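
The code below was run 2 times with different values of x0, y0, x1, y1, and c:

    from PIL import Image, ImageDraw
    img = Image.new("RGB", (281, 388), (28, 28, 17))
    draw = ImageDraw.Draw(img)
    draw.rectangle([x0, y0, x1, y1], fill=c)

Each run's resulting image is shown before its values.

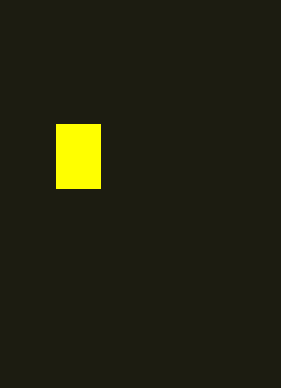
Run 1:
x0 = 56; y0 = 124; x1 = 100; y1 = 188; c = 'yellow'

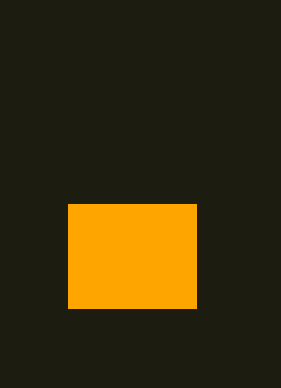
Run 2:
x0 = 68; y0 = 204; x1 = 196; y1 = 308; c = 'orange'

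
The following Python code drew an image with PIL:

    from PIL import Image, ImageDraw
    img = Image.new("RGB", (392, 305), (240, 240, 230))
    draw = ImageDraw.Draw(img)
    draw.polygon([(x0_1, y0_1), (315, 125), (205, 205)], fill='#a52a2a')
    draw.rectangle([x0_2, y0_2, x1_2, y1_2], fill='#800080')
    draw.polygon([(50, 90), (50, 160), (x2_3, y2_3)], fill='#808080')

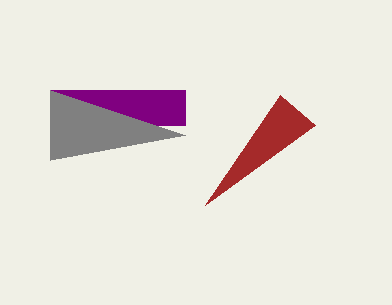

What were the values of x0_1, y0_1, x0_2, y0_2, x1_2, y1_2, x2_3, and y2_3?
x0_1 = 280
y0_1 = 95
x0_2 = 50
y0_2 = 90
x1_2 = 185
y1_2 = 125
x2_3 = 185
y2_3 = 135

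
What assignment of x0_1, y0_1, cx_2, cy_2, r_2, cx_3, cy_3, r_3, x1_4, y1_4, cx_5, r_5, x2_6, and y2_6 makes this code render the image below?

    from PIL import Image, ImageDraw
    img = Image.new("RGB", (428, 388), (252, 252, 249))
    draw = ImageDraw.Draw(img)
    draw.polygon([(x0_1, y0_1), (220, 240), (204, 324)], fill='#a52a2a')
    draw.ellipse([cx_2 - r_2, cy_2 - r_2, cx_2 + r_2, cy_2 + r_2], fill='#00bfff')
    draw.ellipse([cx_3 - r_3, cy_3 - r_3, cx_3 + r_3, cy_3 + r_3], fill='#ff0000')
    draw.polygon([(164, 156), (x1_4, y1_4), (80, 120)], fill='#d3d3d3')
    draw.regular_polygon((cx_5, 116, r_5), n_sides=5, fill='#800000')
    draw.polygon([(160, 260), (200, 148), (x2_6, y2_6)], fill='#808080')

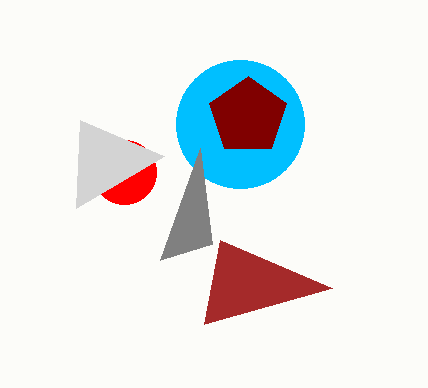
x0_1 = 332
y0_1 = 288
cx_2 = 240
cy_2 = 124
r_2 = 64
cx_3 = 124
cy_3 = 172
r_3 = 32
x1_4 = 76
y1_4 = 208
cx_5 = 248
r_5 = 40
x2_6 = 212
y2_6 = 244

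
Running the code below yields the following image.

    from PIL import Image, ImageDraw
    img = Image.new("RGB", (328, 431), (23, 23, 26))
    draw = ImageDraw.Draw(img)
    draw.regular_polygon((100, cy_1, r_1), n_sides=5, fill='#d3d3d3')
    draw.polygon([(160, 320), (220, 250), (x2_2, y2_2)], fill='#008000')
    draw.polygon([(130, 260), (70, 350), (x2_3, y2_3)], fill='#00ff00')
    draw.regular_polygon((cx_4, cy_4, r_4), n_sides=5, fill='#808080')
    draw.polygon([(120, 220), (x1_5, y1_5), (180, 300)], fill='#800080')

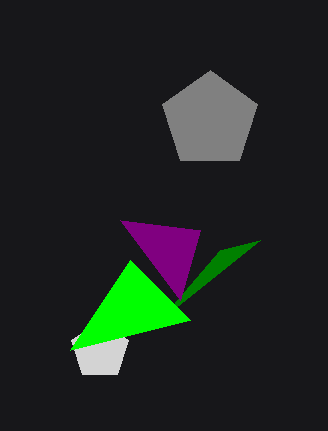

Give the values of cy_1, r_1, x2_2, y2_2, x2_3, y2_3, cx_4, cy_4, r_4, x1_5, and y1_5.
cy_1 = 350
r_1 = 30
x2_2 = 260
y2_2 = 240
x2_3 = 190
y2_3 = 320
cx_4 = 210
cy_4 = 120
r_4 = 50
x1_5 = 200
y1_5 = 230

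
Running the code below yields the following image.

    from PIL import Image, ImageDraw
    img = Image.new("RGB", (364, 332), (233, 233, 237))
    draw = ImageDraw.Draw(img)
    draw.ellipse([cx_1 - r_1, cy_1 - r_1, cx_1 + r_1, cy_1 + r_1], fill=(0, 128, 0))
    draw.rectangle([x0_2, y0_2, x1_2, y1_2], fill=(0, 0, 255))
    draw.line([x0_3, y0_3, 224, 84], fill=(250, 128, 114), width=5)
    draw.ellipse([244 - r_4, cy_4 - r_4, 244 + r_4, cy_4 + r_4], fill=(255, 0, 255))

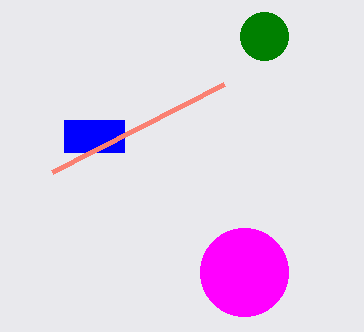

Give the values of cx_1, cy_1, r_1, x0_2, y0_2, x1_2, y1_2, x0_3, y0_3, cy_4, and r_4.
cx_1 = 264
cy_1 = 36
r_1 = 24
x0_2 = 64
y0_2 = 120
x1_2 = 124
y1_2 = 152
x0_3 = 52
y0_3 = 172
cy_4 = 272
r_4 = 44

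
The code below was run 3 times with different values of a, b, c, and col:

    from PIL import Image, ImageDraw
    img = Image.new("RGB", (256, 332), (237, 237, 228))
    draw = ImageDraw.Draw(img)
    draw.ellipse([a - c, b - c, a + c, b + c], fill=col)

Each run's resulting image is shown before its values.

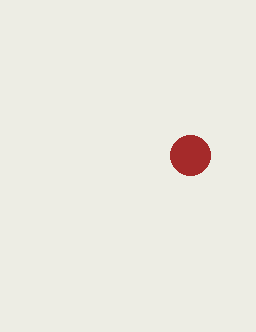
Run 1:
a = 190; b = 155; c = 20; col = 'brown'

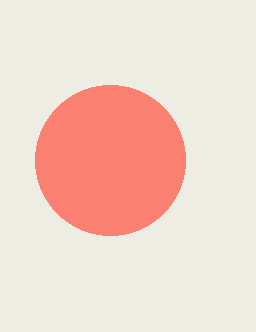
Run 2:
a = 110, b = 160, c = 75, col = 'salmon'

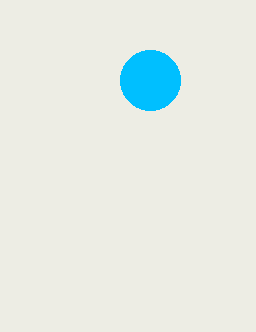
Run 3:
a = 150; b = 80; c = 30; col = 'deepskyblue'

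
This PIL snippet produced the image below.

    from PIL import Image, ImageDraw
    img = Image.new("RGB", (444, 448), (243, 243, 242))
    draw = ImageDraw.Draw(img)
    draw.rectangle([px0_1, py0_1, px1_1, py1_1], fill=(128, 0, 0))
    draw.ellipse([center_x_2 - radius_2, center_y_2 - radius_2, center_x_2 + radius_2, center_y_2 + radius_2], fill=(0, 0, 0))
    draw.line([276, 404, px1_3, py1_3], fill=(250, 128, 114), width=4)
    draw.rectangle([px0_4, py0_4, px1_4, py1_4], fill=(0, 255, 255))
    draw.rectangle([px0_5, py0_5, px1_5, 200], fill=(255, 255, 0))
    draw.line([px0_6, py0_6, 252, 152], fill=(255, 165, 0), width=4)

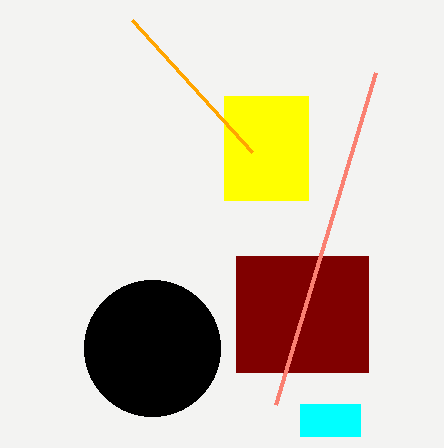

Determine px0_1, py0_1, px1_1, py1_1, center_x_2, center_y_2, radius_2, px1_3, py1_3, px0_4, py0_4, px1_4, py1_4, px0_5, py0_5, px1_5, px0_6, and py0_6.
px0_1 = 236; py0_1 = 256; px1_1 = 368; py1_1 = 372; center_x_2 = 152; center_y_2 = 348; radius_2 = 68; px1_3 = 376; py1_3 = 72; px0_4 = 300; py0_4 = 404; px1_4 = 360; py1_4 = 436; px0_5 = 224; py0_5 = 96; px1_5 = 308; px0_6 = 132; py0_6 = 20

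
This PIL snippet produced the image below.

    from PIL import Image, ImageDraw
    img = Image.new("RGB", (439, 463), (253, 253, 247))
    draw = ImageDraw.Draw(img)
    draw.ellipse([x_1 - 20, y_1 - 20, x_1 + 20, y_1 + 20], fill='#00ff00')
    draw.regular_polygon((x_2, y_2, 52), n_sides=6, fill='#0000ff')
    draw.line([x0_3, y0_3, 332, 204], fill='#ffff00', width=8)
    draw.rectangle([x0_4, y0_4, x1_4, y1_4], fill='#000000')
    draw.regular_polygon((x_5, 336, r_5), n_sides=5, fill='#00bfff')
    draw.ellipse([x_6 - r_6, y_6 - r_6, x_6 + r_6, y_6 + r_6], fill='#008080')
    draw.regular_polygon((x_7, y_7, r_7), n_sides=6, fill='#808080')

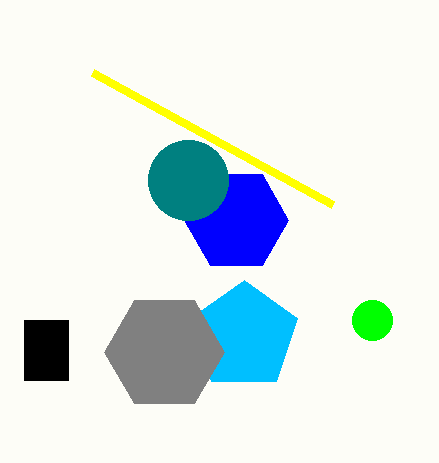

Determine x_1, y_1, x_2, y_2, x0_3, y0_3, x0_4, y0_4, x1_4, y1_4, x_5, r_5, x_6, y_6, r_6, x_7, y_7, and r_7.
x_1 = 372
y_1 = 320
x_2 = 236
y_2 = 220
x0_3 = 92
y0_3 = 72
x0_4 = 24
y0_4 = 320
x1_4 = 68
y1_4 = 380
x_5 = 244
r_5 = 56
x_6 = 188
y_6 = 180
r_6 = 40
x_7 = 164
y_7 = 352
r_7 = 60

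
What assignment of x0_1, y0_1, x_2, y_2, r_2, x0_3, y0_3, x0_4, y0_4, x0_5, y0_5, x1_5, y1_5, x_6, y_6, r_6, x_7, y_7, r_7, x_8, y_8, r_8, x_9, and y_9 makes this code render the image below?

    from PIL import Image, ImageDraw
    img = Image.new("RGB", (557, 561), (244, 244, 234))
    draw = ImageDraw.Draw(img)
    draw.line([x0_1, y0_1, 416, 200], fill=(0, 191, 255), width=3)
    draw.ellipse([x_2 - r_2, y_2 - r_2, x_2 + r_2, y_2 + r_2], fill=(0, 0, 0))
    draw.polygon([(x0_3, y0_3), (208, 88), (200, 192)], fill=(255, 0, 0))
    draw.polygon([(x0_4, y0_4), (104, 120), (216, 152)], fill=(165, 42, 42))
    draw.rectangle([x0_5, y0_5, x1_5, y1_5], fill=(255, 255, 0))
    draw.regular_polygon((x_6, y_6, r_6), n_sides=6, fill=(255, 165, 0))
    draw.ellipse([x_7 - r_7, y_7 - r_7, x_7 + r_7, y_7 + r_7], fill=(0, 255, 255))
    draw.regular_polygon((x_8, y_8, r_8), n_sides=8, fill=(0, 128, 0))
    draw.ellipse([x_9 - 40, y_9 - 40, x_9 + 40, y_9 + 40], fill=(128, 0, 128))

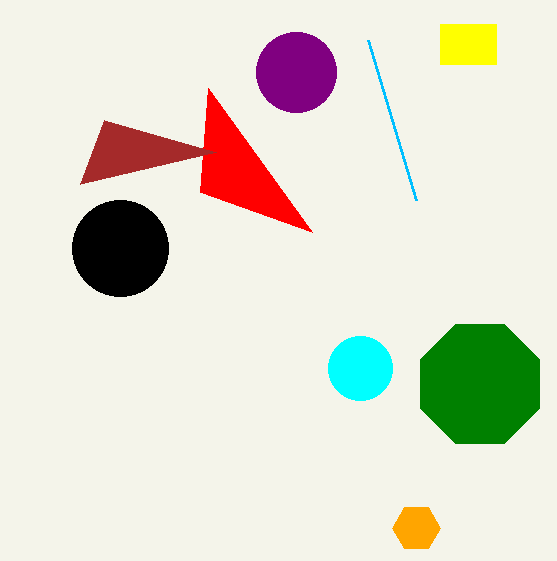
x0_1 = 368
y0_1 = 40
x_2 = 120
y_2 = 248
r_2 = 48
x0_3 = 312
y0_3 = 232
x0_4 = 80
y0_4 = 184
x0_5 = 440
y0_5 = 24
x1_5 = 496
y1_5 = 64
x_6 = 416
y_6 = 528
r_6 = 24
x_7 = 360
y_7 = 368
r_7 = 32
x_8 = 480
y_8 = 384
r_8 = 64
x_9 = 296
y_9 = 72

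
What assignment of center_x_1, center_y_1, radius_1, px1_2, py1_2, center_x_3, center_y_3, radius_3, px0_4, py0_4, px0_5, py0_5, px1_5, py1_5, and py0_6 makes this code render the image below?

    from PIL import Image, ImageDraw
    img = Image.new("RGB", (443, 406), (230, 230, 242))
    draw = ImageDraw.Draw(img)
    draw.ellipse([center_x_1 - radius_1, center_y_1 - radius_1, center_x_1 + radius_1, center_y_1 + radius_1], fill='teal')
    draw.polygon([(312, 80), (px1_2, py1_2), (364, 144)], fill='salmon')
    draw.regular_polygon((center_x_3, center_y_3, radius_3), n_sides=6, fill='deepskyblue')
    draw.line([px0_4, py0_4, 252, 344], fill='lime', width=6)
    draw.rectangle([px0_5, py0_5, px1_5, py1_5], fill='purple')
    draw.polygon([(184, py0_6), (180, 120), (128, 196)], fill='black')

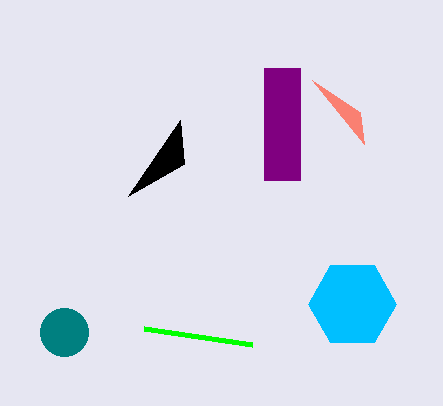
center_x_1 = 64; center_y_1 = 332; radius_1 = 24; px1_2 = 360; py1_2 = 112; center_x_3 = 352; center_y_3 = 304; radius_3 = 44; px0_4 = 144; py0_4 = 328; px0_5 = 264; py0_5 = 68; px1_5 = 300; py1_5 = 180; py0_6 = 164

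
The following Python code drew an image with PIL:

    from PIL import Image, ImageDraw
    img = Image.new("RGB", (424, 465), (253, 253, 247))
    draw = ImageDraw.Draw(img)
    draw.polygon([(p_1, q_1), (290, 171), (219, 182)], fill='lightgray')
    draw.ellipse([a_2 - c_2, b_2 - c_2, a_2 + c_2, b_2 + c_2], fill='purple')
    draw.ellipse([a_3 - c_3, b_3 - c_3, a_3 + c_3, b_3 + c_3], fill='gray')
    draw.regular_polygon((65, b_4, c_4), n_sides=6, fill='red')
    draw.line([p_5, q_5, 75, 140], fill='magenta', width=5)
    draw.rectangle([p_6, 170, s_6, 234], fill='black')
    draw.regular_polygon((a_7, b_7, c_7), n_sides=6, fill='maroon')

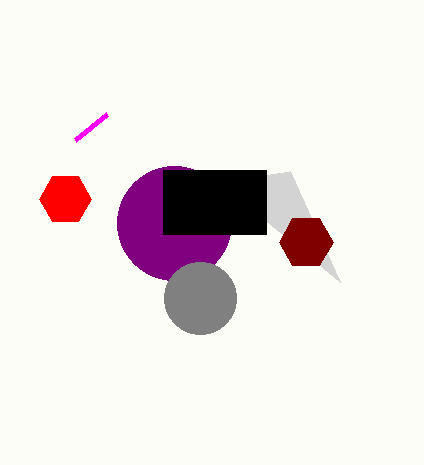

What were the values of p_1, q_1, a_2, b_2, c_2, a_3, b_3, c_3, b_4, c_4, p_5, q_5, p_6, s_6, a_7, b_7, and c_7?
p_1 = 340; q_1 = 282; a_2 = 174; b_2 = 223; c_2 = 57; a_3 = 200; b_3 = 298; c_3 = 36; b_4 = 199; c_4 = 26; p_5 = 107; q_5 = 114; p_6 = 163; s_6 = 266; a_7 = 306; b_7 = 242; c_7 = 27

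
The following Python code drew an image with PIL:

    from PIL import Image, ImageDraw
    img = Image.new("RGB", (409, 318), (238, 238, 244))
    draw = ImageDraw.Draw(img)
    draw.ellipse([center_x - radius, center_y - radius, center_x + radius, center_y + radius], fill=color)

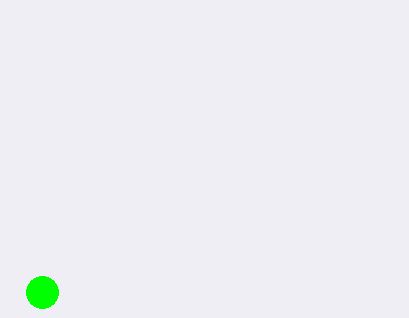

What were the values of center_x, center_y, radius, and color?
center_x = 42, center_y = 292, radius = 16, color = 'lime'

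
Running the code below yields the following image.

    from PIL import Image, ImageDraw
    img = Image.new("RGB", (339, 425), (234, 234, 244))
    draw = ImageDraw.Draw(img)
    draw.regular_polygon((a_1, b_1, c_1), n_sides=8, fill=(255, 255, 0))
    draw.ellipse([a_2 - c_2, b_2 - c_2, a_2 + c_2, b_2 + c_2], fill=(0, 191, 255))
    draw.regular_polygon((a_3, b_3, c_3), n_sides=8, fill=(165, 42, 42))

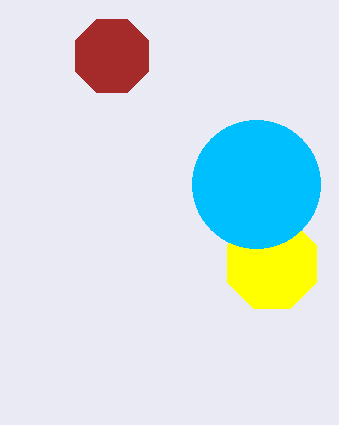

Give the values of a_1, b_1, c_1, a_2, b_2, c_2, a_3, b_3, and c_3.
a_1 = 272; b_1 = 264; c_1 = 48; a_2 = 256; b_2 = 184; c_2 = 64; a_3 = 112; b_3 = 56; c_3 = 40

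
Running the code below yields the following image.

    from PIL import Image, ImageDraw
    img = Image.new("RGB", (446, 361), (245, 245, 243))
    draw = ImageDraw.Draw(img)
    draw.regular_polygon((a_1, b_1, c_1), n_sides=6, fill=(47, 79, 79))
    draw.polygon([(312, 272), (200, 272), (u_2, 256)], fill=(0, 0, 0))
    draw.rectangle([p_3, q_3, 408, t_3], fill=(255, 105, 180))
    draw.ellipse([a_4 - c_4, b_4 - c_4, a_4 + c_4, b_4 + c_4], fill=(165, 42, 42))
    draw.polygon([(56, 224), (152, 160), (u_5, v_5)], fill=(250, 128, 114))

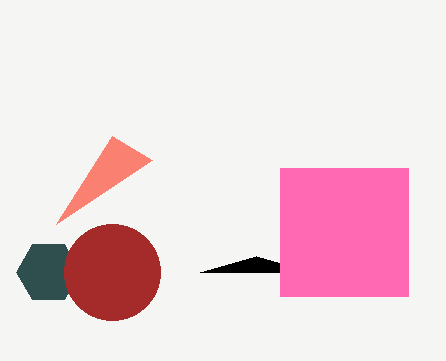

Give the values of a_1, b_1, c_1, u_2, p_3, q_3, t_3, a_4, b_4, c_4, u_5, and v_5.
a_1 = 48; b_1 = 272; c_1 = 32; u_2 = 256; p_3 = 280; q_3 = 168; t_3 = 296; a_4 = 112; b_4 = 272; c_4 = 48; u_5 = 112; v_5 = 136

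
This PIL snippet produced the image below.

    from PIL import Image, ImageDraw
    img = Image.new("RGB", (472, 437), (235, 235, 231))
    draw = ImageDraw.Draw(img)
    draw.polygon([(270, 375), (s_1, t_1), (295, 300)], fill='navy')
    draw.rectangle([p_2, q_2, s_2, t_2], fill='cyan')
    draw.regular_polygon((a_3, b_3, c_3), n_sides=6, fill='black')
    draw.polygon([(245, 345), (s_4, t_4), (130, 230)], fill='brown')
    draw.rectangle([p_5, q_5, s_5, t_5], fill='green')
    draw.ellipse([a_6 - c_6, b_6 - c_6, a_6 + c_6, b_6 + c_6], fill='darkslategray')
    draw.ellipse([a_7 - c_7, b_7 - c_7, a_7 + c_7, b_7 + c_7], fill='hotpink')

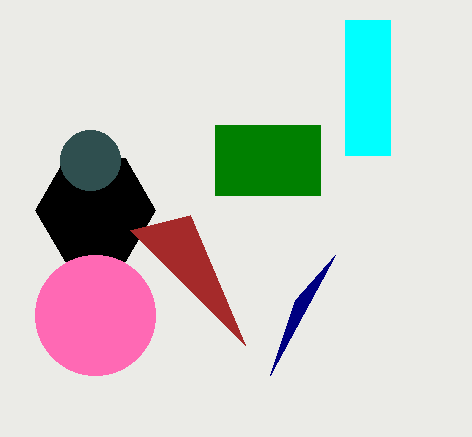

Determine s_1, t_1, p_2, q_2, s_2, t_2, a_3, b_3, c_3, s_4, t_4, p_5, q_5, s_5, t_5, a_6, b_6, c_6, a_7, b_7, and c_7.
s_1 = 335
t_1 = 255
p_2 = 345
q_2 = 20
s_2 = 390
t_2 = 155
a_3 = 95
b_3 = 210
c_3 = 60
s_4 = 190
t_4 = 215
p_5 = 215
q_5 = 125
s_5 = 320
t_5 = 195
a_6 = 90
b_6 = 160
c_6 = 30
a_7 = 95
b_7 = 315
c_7 = 60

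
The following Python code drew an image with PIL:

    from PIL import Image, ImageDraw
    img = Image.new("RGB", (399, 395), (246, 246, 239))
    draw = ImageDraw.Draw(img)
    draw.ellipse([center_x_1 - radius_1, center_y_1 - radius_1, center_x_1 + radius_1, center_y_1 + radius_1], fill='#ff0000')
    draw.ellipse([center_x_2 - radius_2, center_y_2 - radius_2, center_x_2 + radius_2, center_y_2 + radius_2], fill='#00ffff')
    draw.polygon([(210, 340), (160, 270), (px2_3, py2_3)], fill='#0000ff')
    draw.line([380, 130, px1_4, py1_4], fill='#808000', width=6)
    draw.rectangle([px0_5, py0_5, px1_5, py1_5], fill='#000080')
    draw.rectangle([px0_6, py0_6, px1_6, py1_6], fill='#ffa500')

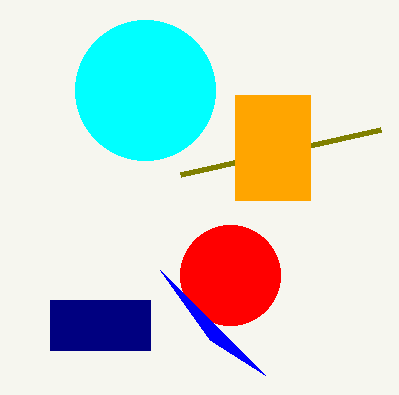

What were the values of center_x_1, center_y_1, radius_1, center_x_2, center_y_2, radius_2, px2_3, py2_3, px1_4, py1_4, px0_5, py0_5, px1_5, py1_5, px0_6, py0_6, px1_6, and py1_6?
center_x_1 = 230; center_y_1 = 275; radius_1 = 50; center_x_2 = 145; center_y_2 = 90; radius_2 = 70; px2_3 = 265; py2_3 = 375; px1_4 = 180; py1_4 = 175; px0_5 = 50; py0_5 = 300; px1_5 = 150; py1_5 = 350; px0_6 = 235; py0_6 = 95; px1_6 = 310; py1_6 = 200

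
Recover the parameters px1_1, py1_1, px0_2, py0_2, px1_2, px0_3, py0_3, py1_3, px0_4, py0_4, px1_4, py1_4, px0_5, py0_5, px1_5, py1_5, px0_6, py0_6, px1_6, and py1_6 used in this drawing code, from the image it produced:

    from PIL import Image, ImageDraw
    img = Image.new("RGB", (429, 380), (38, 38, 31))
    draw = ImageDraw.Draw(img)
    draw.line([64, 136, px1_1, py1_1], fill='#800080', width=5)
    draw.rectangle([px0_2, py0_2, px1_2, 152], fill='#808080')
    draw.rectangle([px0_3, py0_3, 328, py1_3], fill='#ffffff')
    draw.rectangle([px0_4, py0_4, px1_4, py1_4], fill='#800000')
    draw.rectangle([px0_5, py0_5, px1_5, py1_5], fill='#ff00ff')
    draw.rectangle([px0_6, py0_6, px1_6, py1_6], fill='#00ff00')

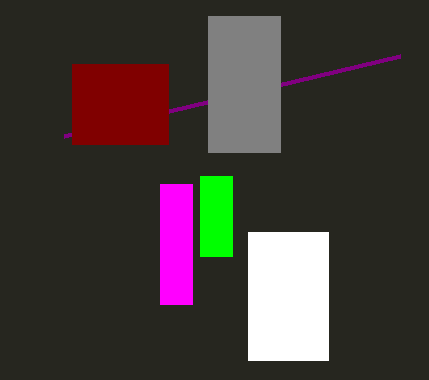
px1_1 = 400, py1_1 = 56, px0_2 = 208, py0_2 = 16, px1_2 = 280, px0_3 = 248, py0_3 = 232, py1_3 = 360, px0_4 = 72, py0_4 = 64, px1_4 = 168, py1_4 = 144, px0_5 = 160, py0_5 = 184, px1_5 = 192, py1_5 = 304, px0_6 = 200, py0_6 = 176, px1_6 = 232, py1_6 = 256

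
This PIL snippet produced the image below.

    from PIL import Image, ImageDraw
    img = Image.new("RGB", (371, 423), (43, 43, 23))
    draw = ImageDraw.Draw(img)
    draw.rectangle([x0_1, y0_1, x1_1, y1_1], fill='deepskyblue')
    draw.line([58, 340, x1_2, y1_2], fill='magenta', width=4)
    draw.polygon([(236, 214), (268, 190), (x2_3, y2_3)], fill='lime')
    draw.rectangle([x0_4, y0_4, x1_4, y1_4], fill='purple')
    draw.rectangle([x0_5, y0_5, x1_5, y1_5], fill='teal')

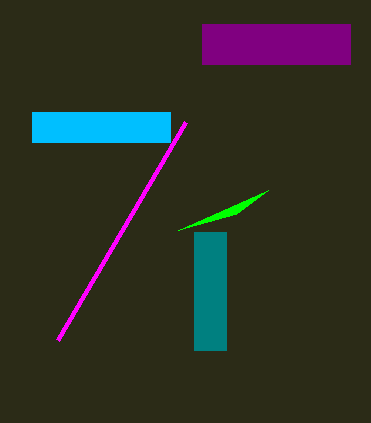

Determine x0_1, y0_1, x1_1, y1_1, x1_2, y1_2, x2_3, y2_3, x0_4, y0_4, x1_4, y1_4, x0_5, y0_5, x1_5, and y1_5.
x0_1 = 32, y0_1 = 112, x1_1 = 170, y1_1 = 142, x1_2 = 186, y1_2 = 122, x2_3 = 178, y2_3 = 230, x0_4 = 202, y0_4 = 24, x1_4 = 350, y1_4 = 64, x0_5 = 194, y0_5 = 232, x1_5 = 226, y1_5 = 350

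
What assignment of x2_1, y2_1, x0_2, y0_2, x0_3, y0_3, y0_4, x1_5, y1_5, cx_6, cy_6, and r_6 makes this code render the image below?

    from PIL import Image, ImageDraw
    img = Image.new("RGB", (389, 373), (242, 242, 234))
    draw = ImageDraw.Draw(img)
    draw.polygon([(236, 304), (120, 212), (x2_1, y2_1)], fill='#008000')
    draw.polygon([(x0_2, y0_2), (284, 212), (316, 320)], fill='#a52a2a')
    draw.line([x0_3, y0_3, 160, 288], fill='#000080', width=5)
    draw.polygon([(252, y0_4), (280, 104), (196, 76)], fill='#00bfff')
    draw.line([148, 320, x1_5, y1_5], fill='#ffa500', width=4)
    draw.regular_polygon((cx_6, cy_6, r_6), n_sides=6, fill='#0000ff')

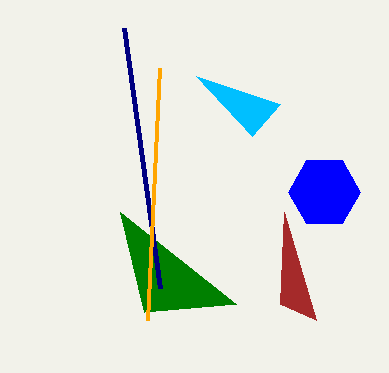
x2_1 = 144
y2_1 = 312
x0_2 = 280
y0_2 = 304
x0_3 = 124
y0_3 = 28
y0_4 = 136
x1_5 = 160
y1_5 = 68
cx_6 = 324
cy_6 = 192
r_6 = 36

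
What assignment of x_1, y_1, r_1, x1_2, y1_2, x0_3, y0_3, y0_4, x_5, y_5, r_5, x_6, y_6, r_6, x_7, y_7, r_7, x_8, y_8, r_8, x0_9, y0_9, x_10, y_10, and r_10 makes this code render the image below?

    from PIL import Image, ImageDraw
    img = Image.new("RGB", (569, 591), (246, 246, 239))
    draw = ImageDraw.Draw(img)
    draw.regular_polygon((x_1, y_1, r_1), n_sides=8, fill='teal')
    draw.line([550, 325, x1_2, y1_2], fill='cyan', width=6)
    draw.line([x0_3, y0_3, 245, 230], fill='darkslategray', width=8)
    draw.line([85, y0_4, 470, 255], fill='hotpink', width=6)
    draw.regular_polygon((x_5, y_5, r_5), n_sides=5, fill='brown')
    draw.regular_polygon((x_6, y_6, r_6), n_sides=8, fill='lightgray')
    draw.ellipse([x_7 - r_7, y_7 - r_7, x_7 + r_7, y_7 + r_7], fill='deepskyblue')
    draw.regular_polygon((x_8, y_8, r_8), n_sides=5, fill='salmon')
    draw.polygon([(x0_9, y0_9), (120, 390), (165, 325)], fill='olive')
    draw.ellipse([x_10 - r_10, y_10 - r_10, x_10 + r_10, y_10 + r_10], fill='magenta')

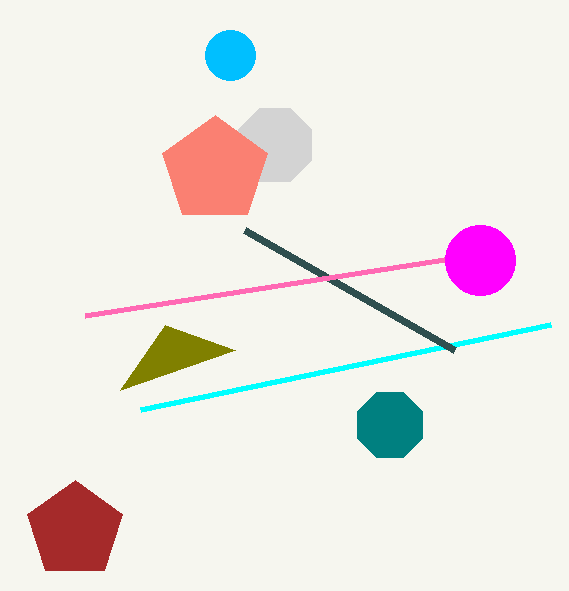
x_1 = 390
y_1 = 425
r_1 = 35
x1_2 = 140
y1_2 = 410
x0_3 = 455
y0_3 = 350
y0_4 = 315
x_5 = 75
y_5 = 530
r_5 = 50
x_6 = 275
y_6 = 145
r_6 = 40
x_7 = 230
y_7 = 55
r_7 = 25
x_8 = 215
y_8 = 170
r_8 = 55
x0_9 = 235
y0_9 = 350
x_10 = 480
y_10 = 260
r_10 = 35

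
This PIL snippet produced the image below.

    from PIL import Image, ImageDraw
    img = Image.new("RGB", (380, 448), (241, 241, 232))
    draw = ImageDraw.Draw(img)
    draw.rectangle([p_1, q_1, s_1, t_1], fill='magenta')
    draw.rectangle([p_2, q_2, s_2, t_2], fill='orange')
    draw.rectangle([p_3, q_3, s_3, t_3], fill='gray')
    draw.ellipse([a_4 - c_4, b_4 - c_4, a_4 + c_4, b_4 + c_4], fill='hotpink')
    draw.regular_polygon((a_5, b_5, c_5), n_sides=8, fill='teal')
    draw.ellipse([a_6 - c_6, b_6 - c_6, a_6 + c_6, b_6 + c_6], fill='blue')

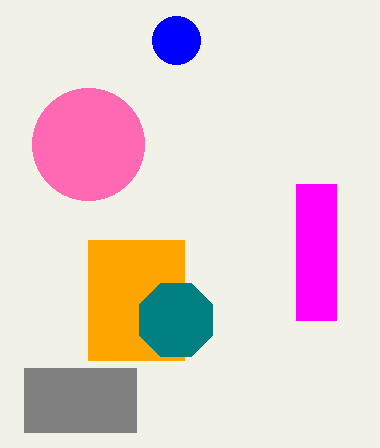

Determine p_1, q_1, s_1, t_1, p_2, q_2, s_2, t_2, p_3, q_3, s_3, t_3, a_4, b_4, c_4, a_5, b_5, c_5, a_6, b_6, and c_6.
p_1 = 296; q_1 = 184; s_1 = 336; t_1 = 320; p_2 = 88; q_2 = 240; s_2 = 184; t_2 = 360; p_3 = 24; q_3 = 368; s_3 = 136; t_3 = 432; a_4 = 88; b_4 = 144; c_4 = 56; a_5 = 176; b_5 = 320; c_5 = 40; a_6 = 176; b_6 = 40; c_6 = 24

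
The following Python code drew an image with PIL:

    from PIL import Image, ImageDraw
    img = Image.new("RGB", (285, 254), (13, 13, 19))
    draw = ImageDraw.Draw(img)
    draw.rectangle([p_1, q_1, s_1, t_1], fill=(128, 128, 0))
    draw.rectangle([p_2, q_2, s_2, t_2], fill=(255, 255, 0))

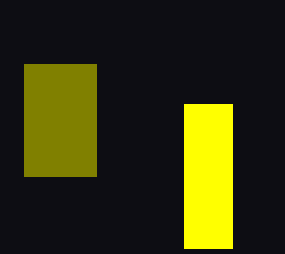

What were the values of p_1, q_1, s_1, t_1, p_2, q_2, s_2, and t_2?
p_1 = 24, q_1 = 64, s_1 = 96, t_1 = 176, p_2 = 184, q_2 = 104, s_2 = 232, t_2 = 248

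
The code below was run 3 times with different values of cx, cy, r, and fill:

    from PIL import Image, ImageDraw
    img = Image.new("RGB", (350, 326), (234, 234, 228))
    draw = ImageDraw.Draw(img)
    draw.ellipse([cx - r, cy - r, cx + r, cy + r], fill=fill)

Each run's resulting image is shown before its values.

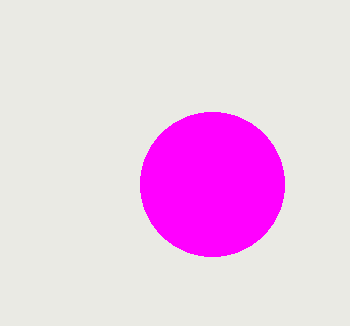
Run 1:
cx = 212; cy = 184; r = 72; fill = 'magenta'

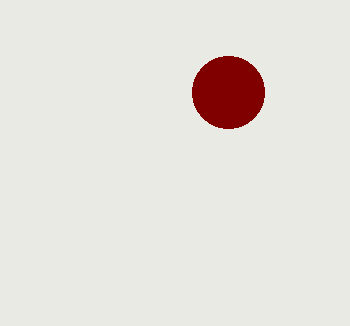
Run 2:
cx = 228
cy = 92
r = 36
fill = 'maroon'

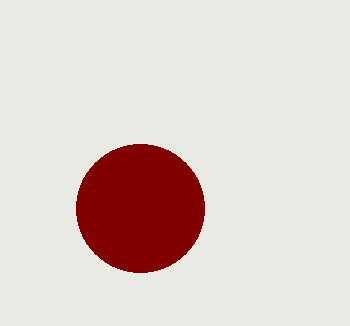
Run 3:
cx = 140; cy = 208; r = 64; fill = 'maroon'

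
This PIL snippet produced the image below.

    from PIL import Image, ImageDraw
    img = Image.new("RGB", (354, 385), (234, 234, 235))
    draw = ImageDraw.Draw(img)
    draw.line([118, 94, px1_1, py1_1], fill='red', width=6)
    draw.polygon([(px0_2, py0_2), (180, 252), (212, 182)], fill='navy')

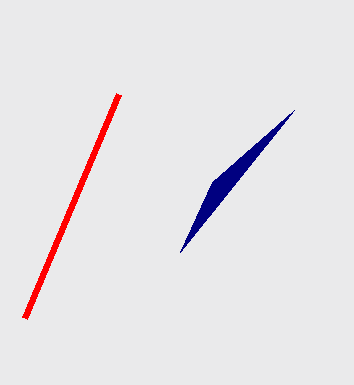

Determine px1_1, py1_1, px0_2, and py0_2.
px1_1 = 24
py1_1 = 318
px0_2 = 294
py0_2 = 110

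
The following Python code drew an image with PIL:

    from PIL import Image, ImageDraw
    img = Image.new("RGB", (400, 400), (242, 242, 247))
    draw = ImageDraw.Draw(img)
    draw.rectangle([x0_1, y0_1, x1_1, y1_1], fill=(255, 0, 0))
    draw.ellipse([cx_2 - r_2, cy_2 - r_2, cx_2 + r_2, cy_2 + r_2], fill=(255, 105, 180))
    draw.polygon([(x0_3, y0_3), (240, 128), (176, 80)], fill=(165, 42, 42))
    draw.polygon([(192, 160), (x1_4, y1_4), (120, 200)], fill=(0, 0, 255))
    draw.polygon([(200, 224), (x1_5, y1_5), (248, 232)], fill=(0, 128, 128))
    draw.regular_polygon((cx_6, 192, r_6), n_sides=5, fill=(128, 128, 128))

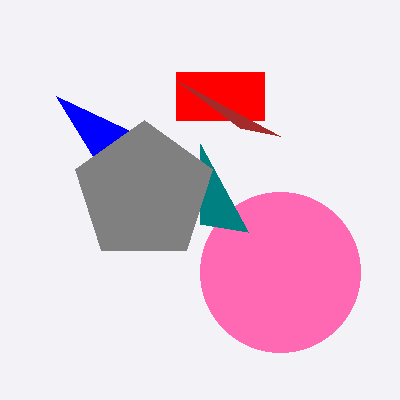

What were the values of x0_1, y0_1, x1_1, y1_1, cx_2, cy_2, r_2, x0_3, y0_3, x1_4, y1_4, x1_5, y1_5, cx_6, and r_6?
x0_1 = 176; y0_1 = 72; x1_1 = 264; y1_1 = 120; cx_2 = 280; cy_2 = 272; r_2 = 80; x0_3 = 280; y0_3 = 136; x1_4 = 56; y1_4 = 96; x1_5 = 200; y1_5 = 144; cx_6 = 144; r_6 = 72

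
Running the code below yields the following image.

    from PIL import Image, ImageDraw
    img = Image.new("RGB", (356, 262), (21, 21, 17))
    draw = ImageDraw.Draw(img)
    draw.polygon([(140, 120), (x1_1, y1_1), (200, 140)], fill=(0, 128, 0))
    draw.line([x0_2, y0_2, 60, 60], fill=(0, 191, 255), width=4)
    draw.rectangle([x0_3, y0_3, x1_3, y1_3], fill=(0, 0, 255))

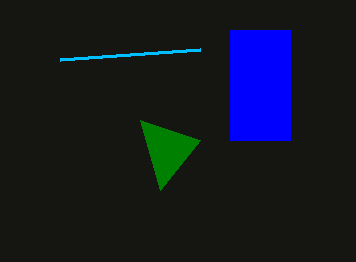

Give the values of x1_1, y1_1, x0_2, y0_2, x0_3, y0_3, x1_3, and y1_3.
x1_1 = 160, y1_1 = 190, x0_2 = 200, y0_2 = 50, x0_3 = 230, y0_3 = 30, x1_3 = 290, y1_3 = 140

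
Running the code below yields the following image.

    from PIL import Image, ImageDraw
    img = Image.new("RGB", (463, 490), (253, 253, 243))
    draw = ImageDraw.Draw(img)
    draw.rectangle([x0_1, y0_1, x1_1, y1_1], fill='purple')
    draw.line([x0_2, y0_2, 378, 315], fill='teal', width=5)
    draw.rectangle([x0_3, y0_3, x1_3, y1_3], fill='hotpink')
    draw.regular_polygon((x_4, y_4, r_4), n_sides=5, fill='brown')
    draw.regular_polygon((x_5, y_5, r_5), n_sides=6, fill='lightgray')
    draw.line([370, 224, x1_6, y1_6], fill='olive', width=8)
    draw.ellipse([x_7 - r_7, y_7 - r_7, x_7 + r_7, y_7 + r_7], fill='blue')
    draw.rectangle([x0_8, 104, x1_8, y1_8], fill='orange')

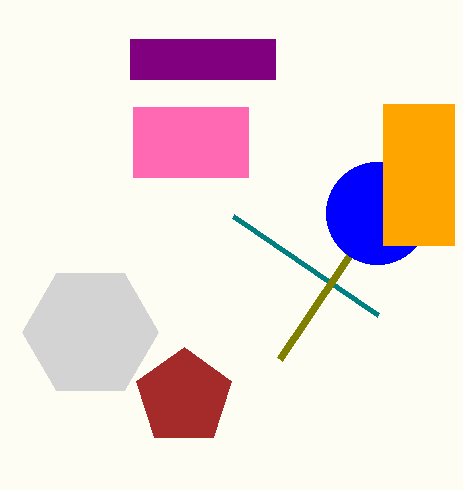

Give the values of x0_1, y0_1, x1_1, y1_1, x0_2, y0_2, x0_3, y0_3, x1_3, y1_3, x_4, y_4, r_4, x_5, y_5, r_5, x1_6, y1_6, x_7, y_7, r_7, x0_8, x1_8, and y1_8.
x0_1 = 130; y0_1 = 39; x1_1 = 275; y1_1 = 79; x0_2 = 233; y0_2 = 216; x0_3 = 133; y0_3 = 107; x1_3 = 248; y1_3 = 177; x_4 = 184; y_4 = 397; r_4 = 50; x_5 = 90; y_5 = 332; r_5 = 68; x1_6 = 279; y1_6 = 359; x_7 = 377; y_7 = 213; r_7 = 51; x0_8 = 383; x1_8 = 454; y1_8 = 245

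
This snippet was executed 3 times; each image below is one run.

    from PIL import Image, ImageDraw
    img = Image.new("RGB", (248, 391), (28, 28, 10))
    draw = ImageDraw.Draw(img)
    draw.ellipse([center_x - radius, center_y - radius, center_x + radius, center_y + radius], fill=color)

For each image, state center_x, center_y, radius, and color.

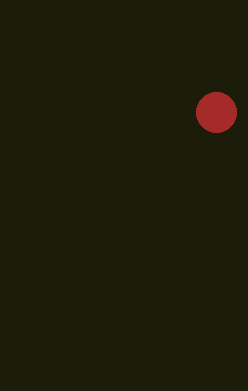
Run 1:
center_x = 216
center_y = 112
radius = 20
color = 'brown'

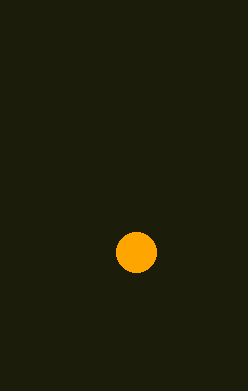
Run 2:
center_x = 136; center_y = 252; radius = 20; color = 'orange'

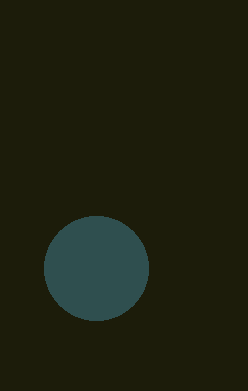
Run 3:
center_x = 96
center_y = 268
radius = 52
color = 'darkslategray'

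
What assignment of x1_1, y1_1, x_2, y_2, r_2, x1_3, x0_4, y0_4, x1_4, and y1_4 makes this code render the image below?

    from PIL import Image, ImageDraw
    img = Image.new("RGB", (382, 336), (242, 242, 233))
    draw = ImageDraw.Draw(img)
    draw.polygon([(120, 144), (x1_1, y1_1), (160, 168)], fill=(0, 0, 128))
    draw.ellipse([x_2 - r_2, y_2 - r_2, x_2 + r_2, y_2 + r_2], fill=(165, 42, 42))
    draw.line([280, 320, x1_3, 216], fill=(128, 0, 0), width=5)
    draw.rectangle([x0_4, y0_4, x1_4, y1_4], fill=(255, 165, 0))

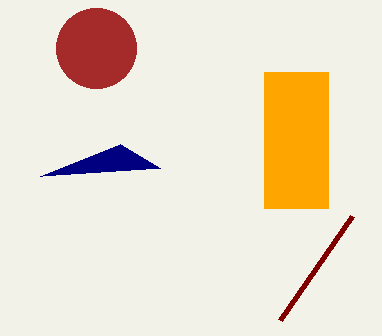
x1_1 = 40
y1_1 = 176
x_2 = 96
y_2 = 48
r_2 = 40
x1_3 = 352
x0_4 = 264
y0_4 = 72
x1_4 = 328
y1_4 = 208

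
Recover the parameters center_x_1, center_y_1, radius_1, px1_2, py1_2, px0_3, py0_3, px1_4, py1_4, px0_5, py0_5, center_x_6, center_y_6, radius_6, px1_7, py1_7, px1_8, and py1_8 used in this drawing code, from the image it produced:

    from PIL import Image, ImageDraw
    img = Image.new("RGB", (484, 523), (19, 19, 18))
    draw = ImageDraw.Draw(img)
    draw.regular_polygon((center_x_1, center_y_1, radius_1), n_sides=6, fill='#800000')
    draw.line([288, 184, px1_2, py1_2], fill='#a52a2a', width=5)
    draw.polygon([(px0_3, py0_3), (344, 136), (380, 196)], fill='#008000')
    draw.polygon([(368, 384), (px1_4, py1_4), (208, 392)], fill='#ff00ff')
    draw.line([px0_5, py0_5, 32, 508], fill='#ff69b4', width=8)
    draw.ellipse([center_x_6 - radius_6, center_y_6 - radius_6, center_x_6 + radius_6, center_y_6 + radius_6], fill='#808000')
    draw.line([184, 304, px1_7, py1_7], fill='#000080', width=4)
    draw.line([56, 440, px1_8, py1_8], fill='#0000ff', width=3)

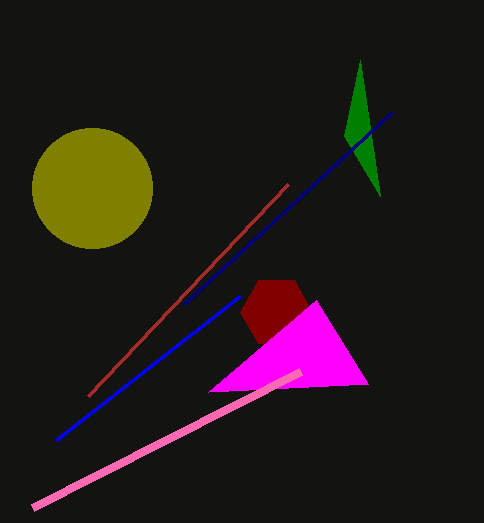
center_x_1 = 276
center_y_1 = 312
radius_1 = 36
px1_2 = 88
py1_2 = 396
px0_3 = 360
py0_3 = 60
px1_4 = 316
py1_4 = 300
px0_5 = 300
py0_5 = 372
center_x_6 = 92
center_y_6 = 188
radius_6 = 60
px1_7 = 392
py1_7 = 112
px1_8 = 240
py1_8 = 296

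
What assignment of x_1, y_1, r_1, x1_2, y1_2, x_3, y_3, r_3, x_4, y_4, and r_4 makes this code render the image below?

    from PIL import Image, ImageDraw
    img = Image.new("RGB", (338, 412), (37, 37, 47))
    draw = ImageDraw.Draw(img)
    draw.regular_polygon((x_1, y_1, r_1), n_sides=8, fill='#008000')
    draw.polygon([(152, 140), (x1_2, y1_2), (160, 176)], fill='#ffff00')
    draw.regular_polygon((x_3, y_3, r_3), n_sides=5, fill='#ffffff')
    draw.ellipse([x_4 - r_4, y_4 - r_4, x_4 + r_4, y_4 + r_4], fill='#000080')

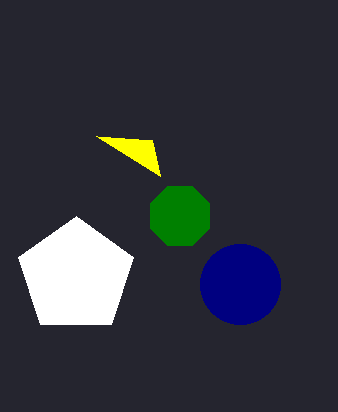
x_1 = 180, y_1 = 216, r_1 = 32, x1_2 = 96, y1_2 = 136, x_3 = 76, y_3 = 276, r_3 = 60, x_4 = 240, y_4 = 284, r_4 = 40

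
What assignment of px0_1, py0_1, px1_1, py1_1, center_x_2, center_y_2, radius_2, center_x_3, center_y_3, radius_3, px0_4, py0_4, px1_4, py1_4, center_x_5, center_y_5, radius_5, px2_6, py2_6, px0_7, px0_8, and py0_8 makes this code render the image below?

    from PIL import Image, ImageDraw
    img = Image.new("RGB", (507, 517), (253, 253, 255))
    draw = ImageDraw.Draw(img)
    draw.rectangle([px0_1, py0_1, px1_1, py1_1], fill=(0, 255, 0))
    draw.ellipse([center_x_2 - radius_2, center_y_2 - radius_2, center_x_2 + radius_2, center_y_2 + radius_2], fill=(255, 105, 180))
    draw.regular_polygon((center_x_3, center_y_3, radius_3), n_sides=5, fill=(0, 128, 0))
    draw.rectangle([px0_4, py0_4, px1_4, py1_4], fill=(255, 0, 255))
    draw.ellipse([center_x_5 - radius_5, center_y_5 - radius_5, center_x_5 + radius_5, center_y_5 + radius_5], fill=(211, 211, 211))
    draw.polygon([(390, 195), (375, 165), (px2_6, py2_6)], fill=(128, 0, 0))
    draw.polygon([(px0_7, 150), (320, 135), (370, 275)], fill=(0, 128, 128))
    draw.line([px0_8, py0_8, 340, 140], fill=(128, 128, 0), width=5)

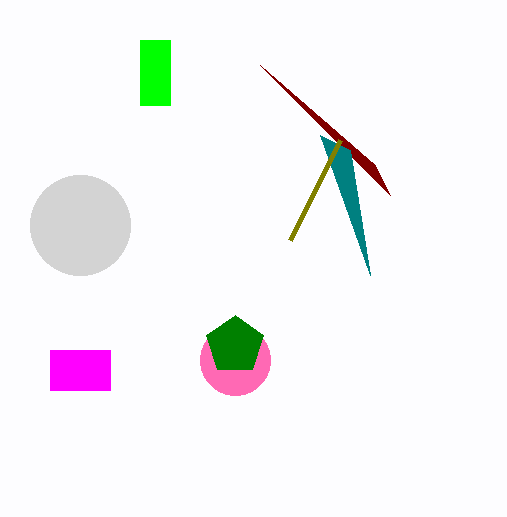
px0_1 = 140
py0_1 = 40
px1_1 = 170
py1_1 = 105
center_x_2 = 235
center_y_2 = 360
radius_2 = 35
center_x_3 = 235
center_y_3 = 345
radius_3 = 30
px0_4 = 50
py0_4 = 350
px1_4 = 110
py1_4 = 390
center_x_5 = 80
center_y_5 = 225
radius_5 = 50
px2_6 = 260
py2_6 = 65
px0_7 = 350
px0_8 = 290
py0_8 = 240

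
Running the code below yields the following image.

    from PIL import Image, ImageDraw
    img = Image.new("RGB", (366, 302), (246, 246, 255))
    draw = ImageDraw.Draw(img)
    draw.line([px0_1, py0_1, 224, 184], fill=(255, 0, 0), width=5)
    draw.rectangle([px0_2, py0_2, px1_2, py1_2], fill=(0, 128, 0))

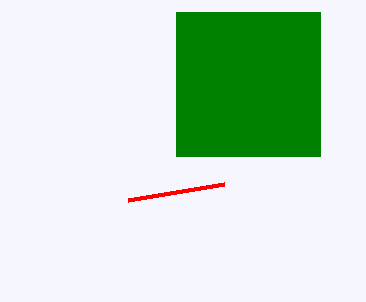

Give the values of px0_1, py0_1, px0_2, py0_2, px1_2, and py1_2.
px0_1 = 128
py0_1 = 200
px0_2 = 176
py0_2 = 12
px1_2 = 320
py1_2 = 156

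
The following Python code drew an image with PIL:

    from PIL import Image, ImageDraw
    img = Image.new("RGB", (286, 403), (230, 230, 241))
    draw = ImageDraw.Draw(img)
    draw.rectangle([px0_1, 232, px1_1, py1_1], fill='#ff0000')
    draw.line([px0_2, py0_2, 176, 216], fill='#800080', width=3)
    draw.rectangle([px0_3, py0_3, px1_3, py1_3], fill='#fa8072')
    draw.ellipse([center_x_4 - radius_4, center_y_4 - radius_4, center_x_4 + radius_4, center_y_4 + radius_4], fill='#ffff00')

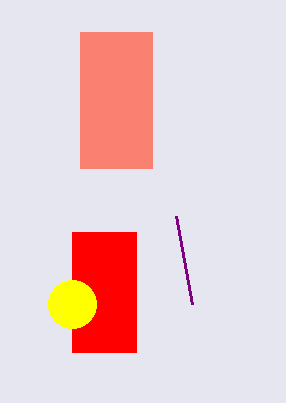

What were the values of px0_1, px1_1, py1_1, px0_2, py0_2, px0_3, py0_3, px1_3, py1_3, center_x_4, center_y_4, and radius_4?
px0_1 = 72, px1_1 = 136, py1_1 = 352, px0_2 = 192, py0_2 = 304, px0_3 = 80, py0_3 = 32, px1_3 = 152, py1_3 = 168, center_x_4 = 72, center_y_4 = 304, radius_4 = 24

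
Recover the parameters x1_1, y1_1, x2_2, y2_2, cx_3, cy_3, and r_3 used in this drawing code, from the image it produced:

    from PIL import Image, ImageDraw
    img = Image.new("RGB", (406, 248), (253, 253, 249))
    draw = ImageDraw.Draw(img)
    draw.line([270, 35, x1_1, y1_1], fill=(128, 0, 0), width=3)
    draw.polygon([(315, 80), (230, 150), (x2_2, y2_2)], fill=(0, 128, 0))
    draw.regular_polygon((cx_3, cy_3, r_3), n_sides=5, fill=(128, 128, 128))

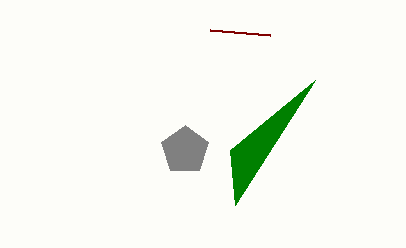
x1_1 = 210; y1_1 = 30; x2_2 = 235; y2_2 = 205; cx_3 = 185; cy_3 = 150; r_3 = 25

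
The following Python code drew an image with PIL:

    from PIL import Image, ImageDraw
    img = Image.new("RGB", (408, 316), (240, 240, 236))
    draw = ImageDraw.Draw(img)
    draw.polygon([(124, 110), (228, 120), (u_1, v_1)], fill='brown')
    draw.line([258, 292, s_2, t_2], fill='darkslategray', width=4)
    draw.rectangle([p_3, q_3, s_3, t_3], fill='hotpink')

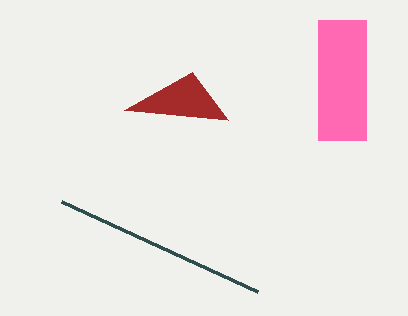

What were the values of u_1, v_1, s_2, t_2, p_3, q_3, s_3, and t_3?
u_1 = 192
v_1 = 72
s_2 = 62
t_2 = 202
p_3 = 318
q_3 = 20
s_3 = 366
t_3 = 140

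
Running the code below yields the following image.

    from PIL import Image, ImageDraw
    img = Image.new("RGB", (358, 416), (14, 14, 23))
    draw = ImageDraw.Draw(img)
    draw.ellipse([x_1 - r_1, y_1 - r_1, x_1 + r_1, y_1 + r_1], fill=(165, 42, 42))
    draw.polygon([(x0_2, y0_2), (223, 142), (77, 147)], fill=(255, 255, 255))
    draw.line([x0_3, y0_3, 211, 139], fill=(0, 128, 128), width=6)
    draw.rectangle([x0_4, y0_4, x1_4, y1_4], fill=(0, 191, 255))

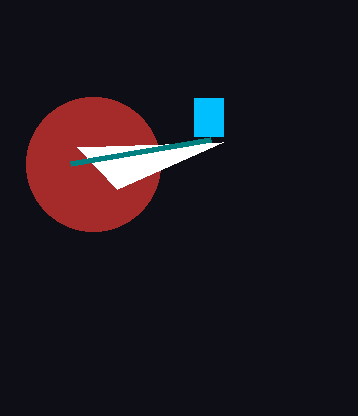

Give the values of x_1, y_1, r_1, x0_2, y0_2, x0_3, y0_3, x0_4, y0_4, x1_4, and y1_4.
x_1 = 93
y_1 = 164
r_1 = 67
x0_2 = 117
y0_2 = 189
x0_3 = 71
y0_3 = 163
x0_4 = 194
y0_4 = 98
x1_4 = 223
y1_4 = 136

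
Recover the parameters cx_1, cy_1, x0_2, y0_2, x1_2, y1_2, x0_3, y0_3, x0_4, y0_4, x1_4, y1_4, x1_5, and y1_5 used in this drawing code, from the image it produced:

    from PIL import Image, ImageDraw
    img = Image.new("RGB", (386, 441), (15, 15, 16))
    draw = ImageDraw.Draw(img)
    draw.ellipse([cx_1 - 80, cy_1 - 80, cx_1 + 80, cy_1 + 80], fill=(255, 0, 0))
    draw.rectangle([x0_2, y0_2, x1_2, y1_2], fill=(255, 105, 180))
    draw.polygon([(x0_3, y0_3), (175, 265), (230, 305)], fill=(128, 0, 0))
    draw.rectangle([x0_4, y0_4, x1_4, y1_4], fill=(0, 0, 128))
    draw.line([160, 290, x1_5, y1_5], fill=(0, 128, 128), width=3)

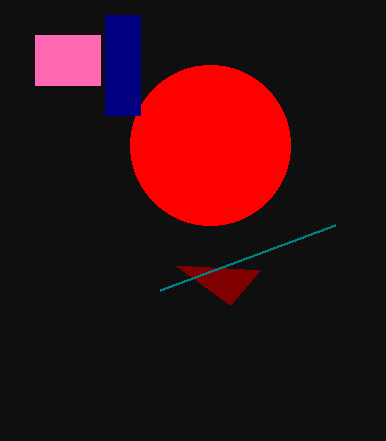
cx_1 = 210
cy_1 = 145
x0_2 = 35
y0_2 = 35
x1_2 = 100
y1_2 = 85
x0_3 = 260
y0_3 = 270
x0_4 = 105
y0_4 = 15
x1_4 = 140
y1_4 = 115
x1_5 = 335
y1_5 = 225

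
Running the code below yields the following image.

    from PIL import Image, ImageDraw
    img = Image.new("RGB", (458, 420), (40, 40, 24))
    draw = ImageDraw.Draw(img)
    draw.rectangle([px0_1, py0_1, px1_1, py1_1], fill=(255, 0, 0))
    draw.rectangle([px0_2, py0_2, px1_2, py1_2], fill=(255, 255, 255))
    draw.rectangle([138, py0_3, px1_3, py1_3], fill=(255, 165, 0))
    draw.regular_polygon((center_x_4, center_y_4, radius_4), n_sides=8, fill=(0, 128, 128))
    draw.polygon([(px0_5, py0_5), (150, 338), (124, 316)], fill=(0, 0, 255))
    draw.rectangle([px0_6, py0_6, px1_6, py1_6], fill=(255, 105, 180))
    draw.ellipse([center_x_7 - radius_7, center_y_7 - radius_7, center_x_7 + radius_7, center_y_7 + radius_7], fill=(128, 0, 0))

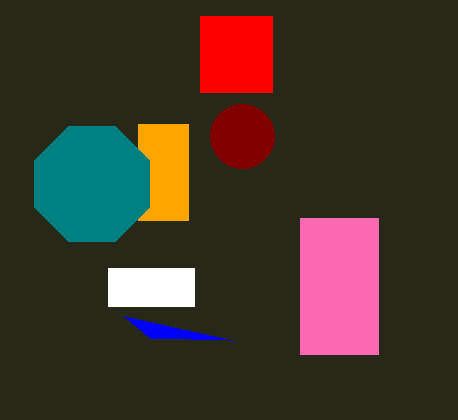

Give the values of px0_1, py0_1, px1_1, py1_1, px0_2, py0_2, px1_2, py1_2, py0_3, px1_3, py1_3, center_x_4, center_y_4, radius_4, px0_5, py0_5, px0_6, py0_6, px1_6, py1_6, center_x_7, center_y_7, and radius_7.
px0_1 = 200; py0_1 = 16; px1_1 = 272; py1_1 = 92; px0_2 = 108; py0_2 = 268; px1_2 = 194; py1_2 = 306; py0_3 = 124; px1_3 = 188; py1_3 = 220; center_x_4 = 92; center_y_4 = 184; radius_4 = 62; px0_5 = 232; py0_5 = 340; px0_6 = 300; py0_6 = 218; px1_6 = 378; py1_6 = 354; center_x_7 = 242; center_y_7 = 136; radius_7 = 32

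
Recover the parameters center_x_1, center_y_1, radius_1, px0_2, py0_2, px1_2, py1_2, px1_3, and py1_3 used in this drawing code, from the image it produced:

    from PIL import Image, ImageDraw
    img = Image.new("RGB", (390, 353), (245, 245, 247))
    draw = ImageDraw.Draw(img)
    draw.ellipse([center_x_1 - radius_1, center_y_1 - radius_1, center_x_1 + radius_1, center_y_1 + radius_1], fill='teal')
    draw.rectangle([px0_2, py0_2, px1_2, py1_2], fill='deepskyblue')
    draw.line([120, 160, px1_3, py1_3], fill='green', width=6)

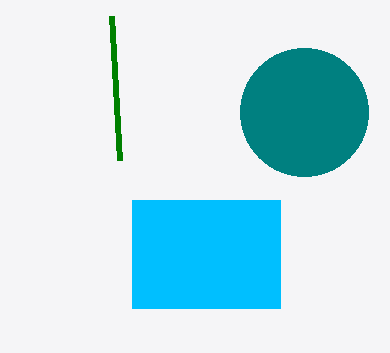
center_x_1 = 304, center_y_1 = 112, radius_1 = 64, px0_2 = 132, py0_2 = 200, px1_2 = 280, py1_2 = 308, px1_3 = 112, py1_3 = 16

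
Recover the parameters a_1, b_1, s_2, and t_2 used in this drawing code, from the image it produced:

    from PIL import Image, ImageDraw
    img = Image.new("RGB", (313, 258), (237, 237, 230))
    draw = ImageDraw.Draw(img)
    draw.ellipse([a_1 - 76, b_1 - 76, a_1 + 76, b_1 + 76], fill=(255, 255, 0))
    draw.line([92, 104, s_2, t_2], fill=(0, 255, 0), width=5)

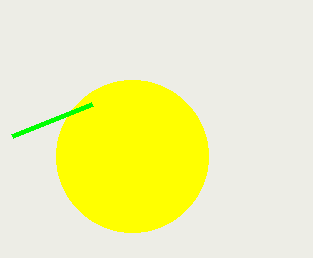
a_1 = 132, b_1 = 156, s_2 = 12, t_2 = 136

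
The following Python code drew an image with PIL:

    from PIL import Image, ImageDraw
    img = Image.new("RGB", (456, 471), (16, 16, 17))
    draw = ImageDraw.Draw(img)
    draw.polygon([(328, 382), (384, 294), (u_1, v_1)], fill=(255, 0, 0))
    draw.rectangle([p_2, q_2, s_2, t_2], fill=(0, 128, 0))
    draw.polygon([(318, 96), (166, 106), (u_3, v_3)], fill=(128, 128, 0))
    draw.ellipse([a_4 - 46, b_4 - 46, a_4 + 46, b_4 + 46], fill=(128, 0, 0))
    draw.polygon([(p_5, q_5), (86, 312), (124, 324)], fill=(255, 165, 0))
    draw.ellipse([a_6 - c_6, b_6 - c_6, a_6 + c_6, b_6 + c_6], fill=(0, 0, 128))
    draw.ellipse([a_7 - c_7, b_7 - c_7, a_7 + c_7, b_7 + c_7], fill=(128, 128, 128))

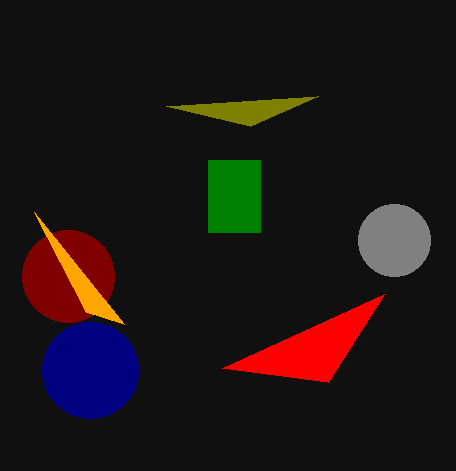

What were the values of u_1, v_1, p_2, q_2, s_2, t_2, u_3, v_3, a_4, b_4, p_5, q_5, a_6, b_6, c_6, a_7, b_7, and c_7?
u_1 = 222
v_1 = 368
p_2 = 208
q_2 = 160
s_2 = 260
t_2 = 232
u_3 = 250
v_3 = 126
a_4 = 68
b_4 = 276
p_5 = 34
q_5 = 212
a_6 = 90
b_6 = 370
c_6 = 48
a_7 = 394
b_7 = 240
c_7 = 36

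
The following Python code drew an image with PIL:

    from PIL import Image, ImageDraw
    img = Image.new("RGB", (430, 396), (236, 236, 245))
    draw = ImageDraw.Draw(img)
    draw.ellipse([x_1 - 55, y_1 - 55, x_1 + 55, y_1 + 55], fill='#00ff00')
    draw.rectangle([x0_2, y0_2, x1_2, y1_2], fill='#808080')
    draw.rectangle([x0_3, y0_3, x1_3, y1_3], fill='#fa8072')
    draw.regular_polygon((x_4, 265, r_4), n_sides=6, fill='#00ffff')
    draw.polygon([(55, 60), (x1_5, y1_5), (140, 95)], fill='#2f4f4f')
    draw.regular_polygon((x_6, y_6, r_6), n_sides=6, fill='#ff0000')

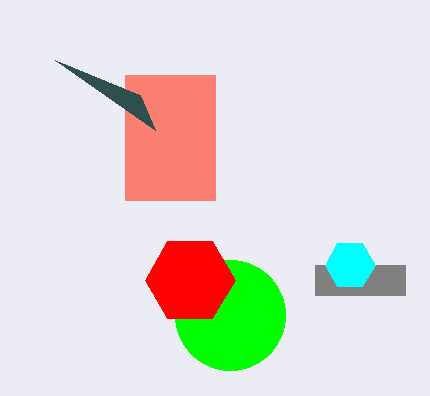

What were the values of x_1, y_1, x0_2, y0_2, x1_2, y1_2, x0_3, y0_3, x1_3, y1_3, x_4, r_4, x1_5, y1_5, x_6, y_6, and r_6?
x_1 = 230, y_1 = 315, x0_2 = 315, y0_2 = 265, x1_2 = 405, y1_2 = 295, x0_3 = 125, y0_3 = 75, x1_3 = 215, y1_3 = 200, x_4 = 350, r_4 = 25, x1_5 = 155, y1_5 = 130, x_6 = 190, y_6 = 280, r_6 = 45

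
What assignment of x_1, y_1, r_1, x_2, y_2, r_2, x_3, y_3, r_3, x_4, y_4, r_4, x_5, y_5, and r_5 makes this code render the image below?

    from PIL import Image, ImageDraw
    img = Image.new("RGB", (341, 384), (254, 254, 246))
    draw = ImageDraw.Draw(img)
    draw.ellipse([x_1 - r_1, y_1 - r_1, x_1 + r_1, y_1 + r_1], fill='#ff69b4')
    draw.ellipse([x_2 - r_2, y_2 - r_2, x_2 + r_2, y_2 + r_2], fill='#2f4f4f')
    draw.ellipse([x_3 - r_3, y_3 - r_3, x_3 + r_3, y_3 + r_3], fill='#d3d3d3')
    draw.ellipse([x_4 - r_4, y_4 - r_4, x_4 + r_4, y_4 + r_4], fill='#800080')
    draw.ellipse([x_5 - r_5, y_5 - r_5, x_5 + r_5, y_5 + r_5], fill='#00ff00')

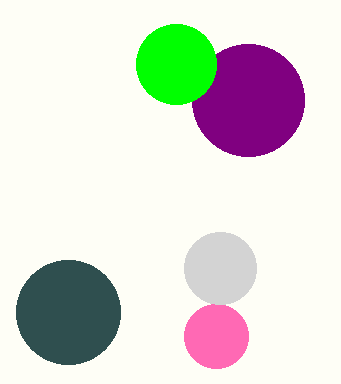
x_1 = 216; y_1 = 336; r_1 = 32; x_2 = 68; y_2 = 312; r_2 = 52; x_3 = 220; y_3 = 268; r_3 = 36; x_4 = 248; y_4 = 100; r_4 = 56; x_5 = 176; y_5 = 64; r_5 = 40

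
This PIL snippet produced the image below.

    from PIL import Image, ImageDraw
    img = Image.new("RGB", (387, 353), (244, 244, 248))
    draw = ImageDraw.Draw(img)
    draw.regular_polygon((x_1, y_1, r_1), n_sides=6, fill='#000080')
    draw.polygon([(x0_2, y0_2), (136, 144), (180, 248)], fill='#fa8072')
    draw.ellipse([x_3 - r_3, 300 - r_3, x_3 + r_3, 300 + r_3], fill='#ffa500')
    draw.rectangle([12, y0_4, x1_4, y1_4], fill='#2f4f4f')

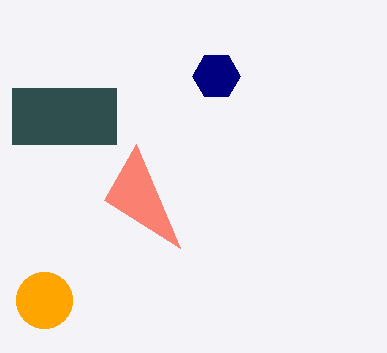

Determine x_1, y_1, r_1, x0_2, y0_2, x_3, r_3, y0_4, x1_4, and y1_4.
x_1 = 216; y_1 = 76; r_1 = 24; x0_2 = 104; y0_2 = 200; x_3 = 44; r_3 = 28; y0_4 = 88; x1_4 = 116; y1_4 = 144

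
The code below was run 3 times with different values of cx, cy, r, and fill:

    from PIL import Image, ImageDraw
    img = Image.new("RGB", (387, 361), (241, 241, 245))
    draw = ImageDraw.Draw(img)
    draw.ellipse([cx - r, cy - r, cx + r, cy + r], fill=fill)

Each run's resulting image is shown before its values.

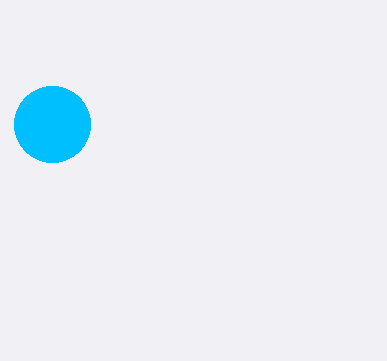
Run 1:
cx = 52, cy = 124, r = 38, fill = 'deepskyblue'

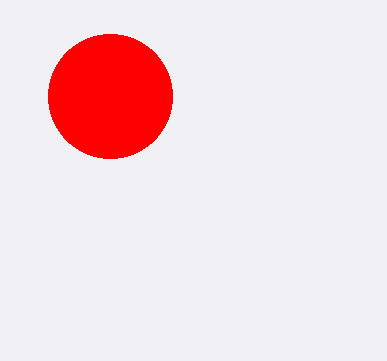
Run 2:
cx = 110, cy = 96, r = 62, fill = 'red'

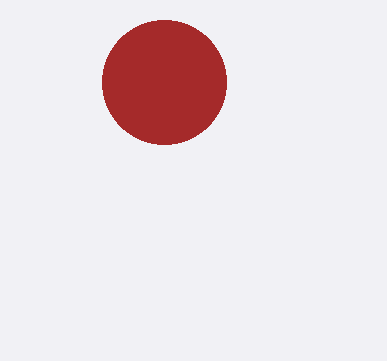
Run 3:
cx = 164
cy = 82
r = 62
fill = 'brown'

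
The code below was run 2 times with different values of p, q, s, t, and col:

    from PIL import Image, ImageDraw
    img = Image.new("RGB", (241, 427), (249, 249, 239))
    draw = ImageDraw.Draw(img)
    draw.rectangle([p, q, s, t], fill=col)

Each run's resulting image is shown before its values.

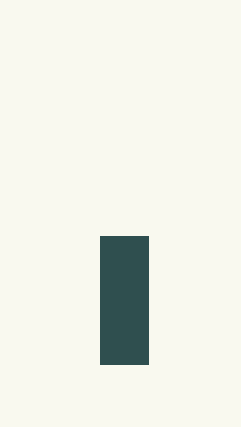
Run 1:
p = 100; q = 236; s = 148; t = 364; col = 'darkslategray'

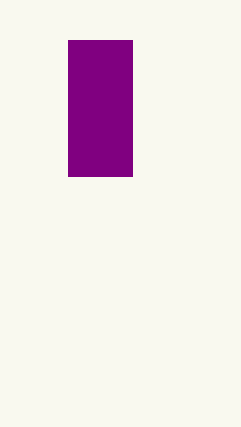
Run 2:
p = 68, q = 40, s = 132, t = 176, col = 'purple'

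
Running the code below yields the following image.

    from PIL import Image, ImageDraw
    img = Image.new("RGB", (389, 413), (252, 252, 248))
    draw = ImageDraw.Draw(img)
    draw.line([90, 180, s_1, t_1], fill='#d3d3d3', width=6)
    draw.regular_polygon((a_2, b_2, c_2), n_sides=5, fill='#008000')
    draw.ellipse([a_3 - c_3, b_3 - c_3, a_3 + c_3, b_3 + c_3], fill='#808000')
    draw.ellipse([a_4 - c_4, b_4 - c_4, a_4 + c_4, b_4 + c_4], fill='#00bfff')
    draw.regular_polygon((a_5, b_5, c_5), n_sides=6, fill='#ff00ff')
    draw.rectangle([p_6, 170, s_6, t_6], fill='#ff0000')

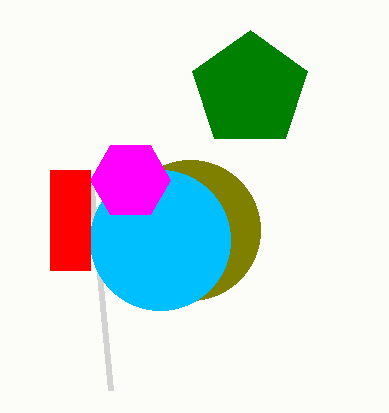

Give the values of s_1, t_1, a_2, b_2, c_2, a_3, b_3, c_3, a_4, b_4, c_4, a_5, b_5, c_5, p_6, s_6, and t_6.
s_1 = 110, t_1 = 390, a_2 = 250, b_2 = 90, c_2 = 60, a_3 = 190, b_3 = 230, c_3 = 70, a_4 = 160, b_4 = 240, c_4 = 70, a_5 = 130, b_5 = 180, c_5 = 40, p_6 = 50, s_6 = 90, t_6 = 270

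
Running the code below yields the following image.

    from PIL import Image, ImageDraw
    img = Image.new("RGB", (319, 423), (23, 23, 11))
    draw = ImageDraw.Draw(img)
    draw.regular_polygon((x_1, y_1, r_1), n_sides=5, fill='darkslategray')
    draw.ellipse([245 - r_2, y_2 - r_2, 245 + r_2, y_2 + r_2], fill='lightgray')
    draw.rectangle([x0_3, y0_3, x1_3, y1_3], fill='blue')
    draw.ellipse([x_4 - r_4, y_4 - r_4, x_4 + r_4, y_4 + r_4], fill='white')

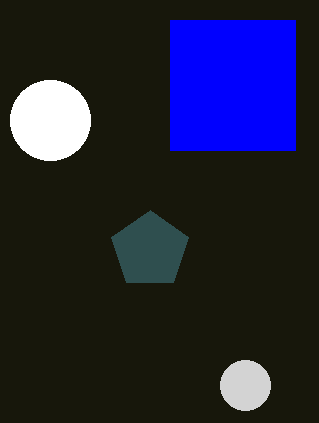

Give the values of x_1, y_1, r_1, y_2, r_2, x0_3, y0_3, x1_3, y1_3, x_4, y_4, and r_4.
x_1 = 150, y_1 = 250, r_1 = 40, y_2 = 385, r_2 = 25, x0_3 = 170, y0_3 = 20, x1_3 = 295, y1_3 = 150, x_4 = 50, y_4 = 120, r_4 = 40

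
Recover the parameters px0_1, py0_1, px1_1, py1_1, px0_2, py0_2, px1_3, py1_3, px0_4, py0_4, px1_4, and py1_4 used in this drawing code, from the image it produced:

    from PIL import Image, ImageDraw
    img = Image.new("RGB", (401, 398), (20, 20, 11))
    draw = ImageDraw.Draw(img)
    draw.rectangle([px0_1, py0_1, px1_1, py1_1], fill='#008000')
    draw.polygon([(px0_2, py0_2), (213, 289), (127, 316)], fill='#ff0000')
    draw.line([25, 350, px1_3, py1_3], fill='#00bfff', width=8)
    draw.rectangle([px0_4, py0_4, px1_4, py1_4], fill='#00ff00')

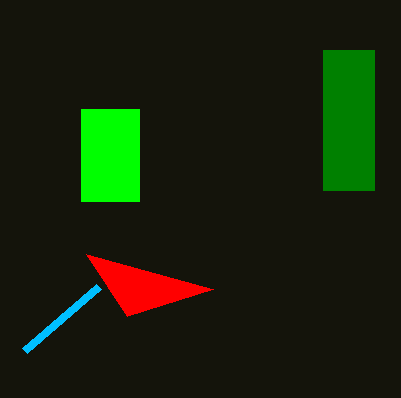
px0_1 = 323
py0_1 = 50
px1_1 = 374
py1_1 = 190
px0_2 = 86
py0_2 = 254
px1_3 = 99
py1_3 = 286
px0_4 = 81
py0_4 = 109
px1_4 = 139
py1_4 = 201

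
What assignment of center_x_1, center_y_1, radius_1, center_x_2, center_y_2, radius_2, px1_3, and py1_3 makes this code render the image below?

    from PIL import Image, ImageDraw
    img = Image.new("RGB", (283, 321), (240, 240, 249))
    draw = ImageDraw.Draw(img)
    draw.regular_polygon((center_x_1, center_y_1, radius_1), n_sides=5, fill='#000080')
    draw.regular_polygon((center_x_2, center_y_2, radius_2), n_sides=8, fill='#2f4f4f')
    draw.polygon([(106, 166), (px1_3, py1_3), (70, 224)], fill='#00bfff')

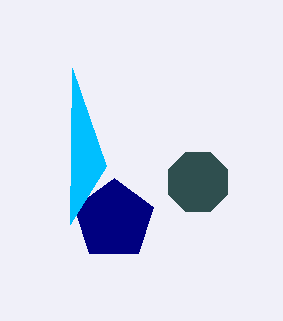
center_x_1 = 114, center_y_1 = 220, radius_1 = 42, center_x_2 = 198, center_y_2 = 182, radius_2 = 32, px1_3 = 72, py1_3 = 68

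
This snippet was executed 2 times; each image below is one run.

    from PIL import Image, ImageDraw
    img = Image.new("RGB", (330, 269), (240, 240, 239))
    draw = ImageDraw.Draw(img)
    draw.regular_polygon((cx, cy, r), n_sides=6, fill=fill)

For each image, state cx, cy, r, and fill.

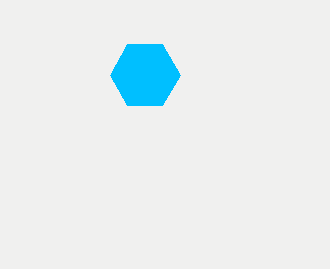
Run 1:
cx = 145; cy = 75; r = 35; fill = 'deepskyblue'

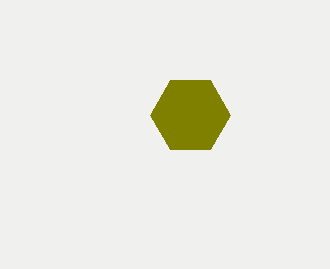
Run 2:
cx = 190
cy = 115
r = 40
fill = 'olive'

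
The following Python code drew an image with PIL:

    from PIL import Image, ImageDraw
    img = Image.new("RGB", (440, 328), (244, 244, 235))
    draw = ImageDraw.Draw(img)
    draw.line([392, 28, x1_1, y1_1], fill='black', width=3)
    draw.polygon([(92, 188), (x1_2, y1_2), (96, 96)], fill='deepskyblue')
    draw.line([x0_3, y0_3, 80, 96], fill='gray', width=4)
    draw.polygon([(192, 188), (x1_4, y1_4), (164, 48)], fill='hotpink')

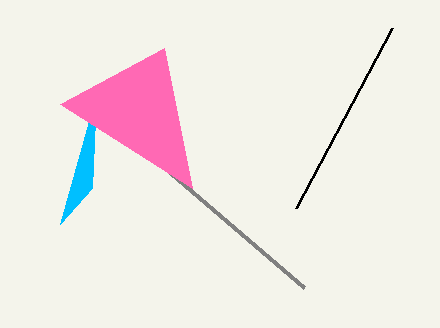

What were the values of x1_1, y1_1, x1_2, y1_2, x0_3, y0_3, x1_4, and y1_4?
x1_1 = 296
y1_1 = 208
x1_2 = 60
y1_2 = 224
x0_3 = 304
y0_3 = 288
x1_4 = 60
y1_4 = 104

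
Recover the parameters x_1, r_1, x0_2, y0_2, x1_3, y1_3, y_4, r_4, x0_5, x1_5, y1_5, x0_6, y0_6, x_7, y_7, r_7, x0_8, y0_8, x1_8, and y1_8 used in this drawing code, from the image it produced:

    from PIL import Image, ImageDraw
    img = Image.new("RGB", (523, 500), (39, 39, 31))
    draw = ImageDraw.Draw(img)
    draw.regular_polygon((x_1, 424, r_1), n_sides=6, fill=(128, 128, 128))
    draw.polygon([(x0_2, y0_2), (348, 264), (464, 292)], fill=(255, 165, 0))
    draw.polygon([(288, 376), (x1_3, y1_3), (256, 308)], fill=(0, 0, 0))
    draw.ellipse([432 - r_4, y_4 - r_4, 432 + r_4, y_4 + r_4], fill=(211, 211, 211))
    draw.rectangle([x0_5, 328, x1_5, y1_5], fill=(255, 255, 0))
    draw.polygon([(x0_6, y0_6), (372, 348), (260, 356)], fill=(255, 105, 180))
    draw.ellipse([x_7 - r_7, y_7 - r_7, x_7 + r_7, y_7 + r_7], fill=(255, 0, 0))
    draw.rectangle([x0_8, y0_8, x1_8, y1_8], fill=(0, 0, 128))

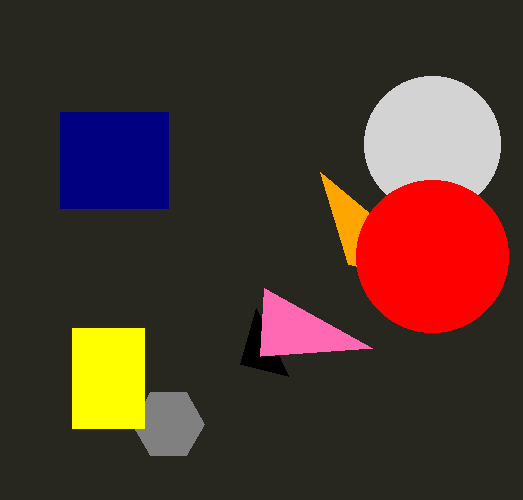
x_1 = 168
r_1 = 36
x0_2 = 320
y0_2 = 172
x1_3 = 240
y1_3 = 364
y_4 = 144
r_4 = 68
x0_5 = 72
x1_5 = 144
y1_5 = 428
x0_6 = 264
y0_6 = 288
x_7 = 432
y_7 = 256
r_7 = 76
x0_8 = 60
y0_8 = 112
x1_8 = 168
y1_8 = 208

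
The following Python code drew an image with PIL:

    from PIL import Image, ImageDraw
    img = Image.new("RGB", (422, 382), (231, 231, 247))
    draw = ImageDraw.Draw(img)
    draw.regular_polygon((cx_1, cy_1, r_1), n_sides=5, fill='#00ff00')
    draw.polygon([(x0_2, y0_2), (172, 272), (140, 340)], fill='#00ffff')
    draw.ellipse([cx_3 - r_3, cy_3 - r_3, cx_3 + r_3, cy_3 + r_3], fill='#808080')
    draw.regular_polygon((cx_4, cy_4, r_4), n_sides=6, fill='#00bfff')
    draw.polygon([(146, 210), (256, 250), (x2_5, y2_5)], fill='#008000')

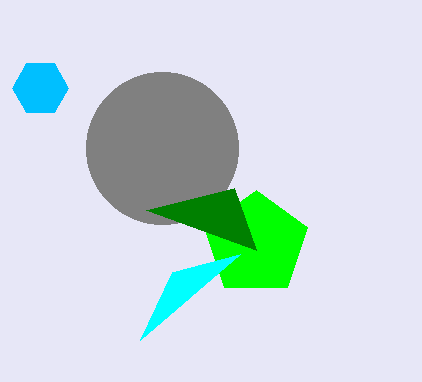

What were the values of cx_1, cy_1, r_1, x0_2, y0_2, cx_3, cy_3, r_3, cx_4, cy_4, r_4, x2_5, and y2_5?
cx_1 = 256; cy_1 = 244; r_1 = 54; x0_2 = 240; y0_2 = 254; cx_3 = 162; cy_3 = 148; r_3 = 76; cx_4 = 40; cy_4 = 88; r_4 = 28; x2_5 = 234; y2_5 = 188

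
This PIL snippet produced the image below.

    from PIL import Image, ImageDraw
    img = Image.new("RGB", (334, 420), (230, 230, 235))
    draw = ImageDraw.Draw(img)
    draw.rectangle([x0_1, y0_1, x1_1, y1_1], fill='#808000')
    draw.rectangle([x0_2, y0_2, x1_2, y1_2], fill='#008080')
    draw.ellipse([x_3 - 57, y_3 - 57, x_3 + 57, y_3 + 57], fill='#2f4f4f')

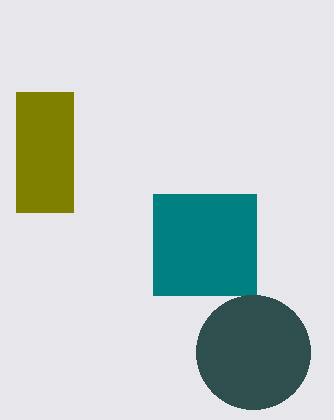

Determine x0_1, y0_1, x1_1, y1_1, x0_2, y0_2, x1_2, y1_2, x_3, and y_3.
x0_1 = 16, y0_1 = 92, x1_1 = 73, y1_1 = 212, x0_2 = 153, y0_2 = 194, x1_2 = 256, y1_2 = 295, x_3 = 253, y_3 = 352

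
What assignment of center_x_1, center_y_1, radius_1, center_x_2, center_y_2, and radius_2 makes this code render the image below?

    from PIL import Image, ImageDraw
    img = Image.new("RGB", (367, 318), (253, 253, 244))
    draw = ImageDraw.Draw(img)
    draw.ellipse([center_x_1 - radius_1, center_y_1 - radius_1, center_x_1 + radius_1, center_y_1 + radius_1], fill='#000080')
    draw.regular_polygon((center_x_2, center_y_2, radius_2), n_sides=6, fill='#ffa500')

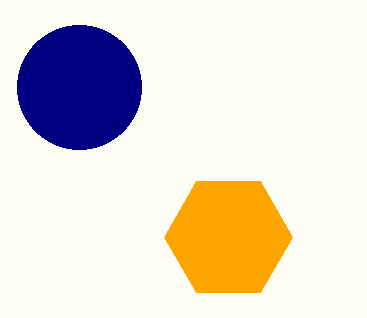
center_x_1 = 79, center_y_1 = 87, radius_1 = 62, center_x_2 = 228, center_y_2 = 237, radius_2 = 64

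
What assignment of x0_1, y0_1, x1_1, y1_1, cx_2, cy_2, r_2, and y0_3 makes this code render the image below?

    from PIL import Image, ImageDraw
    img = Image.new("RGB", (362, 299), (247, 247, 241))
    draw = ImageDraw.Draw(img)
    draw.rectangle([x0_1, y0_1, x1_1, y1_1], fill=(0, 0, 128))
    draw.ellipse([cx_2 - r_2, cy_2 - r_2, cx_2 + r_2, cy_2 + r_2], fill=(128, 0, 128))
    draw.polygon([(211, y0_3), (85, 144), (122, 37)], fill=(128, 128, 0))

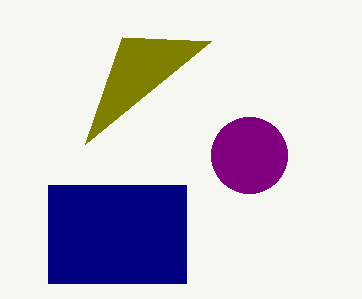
x0_1 = 48, y0_1 = 185, x1_1 = 186, y1_1 = 283, cx_2 = 249, cy_2 = 155, r_2 = 38, y0_3 = 41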